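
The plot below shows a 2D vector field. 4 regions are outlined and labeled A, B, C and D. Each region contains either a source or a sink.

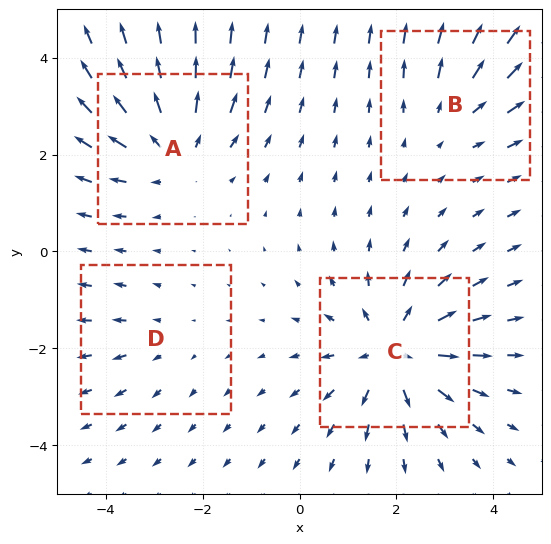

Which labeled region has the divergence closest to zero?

Divergence at each region's feature centre — A: about +4, B: about +3, C: about +6, D: about +2. Region D is closest to zero.

D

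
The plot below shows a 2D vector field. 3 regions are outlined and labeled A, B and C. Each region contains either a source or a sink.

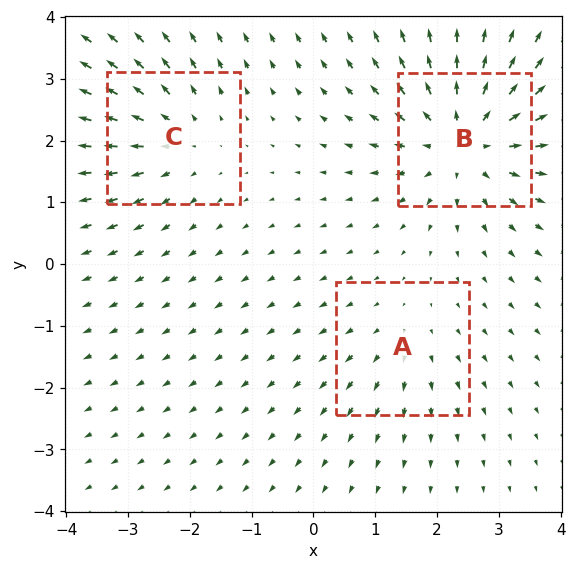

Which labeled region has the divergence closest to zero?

A

Divergence at each region's feature centre — A: about +2, B: about +5, C: about +3. Region A is closest to zero.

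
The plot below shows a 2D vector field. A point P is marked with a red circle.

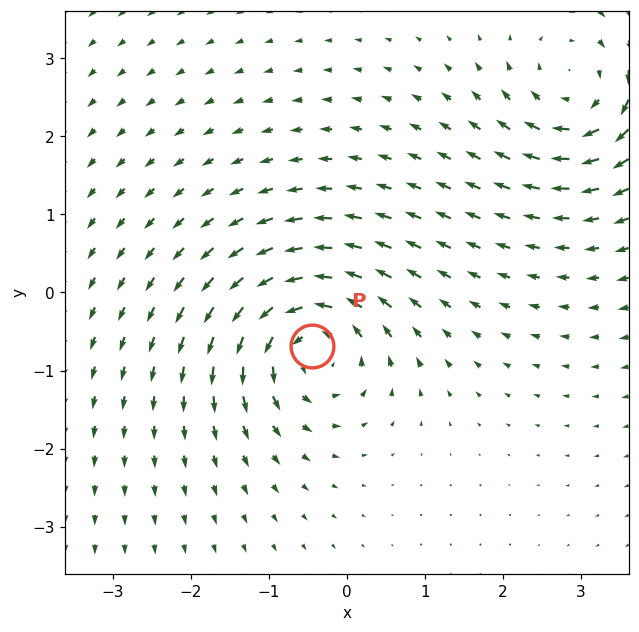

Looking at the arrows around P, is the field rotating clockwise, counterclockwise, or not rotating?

Near P at (-0.5, -0.7) the arrows circulate counterclockwise. The curl (z-component) there is about +5; positive curl means counterclockwise rotation.

counterclockwise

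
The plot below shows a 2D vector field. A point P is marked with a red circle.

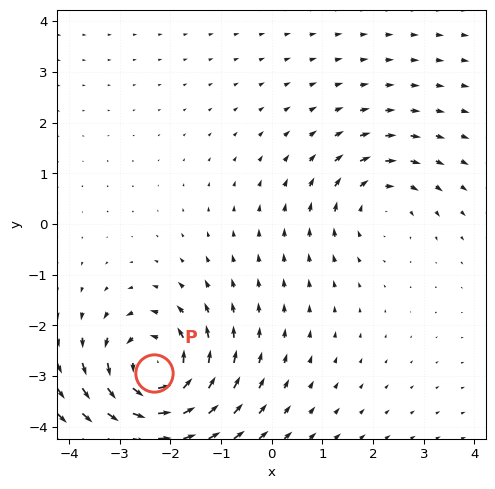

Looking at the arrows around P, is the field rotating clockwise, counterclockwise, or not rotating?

counterclockwise

Near P at (-2.3, -2.9) the arrows circulate counterclockwise. The curl (z-component) there is about +6; positive curl means counterclockwise rotation.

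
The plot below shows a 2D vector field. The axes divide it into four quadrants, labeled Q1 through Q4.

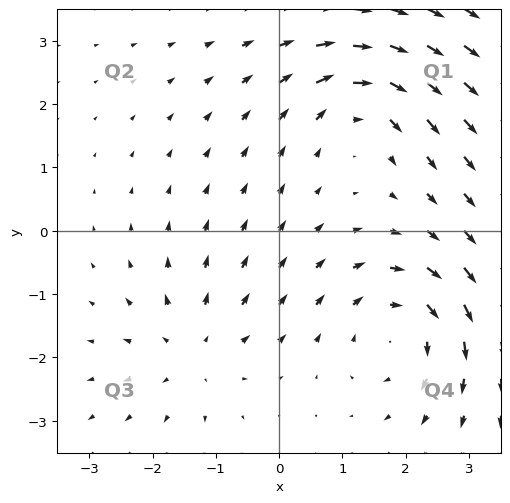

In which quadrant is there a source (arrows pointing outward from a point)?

Q3

The source sits at approximately (-1.4, -1.9), which lies in quadrant Q3. The divergence there is about +3, positive as expected for a source.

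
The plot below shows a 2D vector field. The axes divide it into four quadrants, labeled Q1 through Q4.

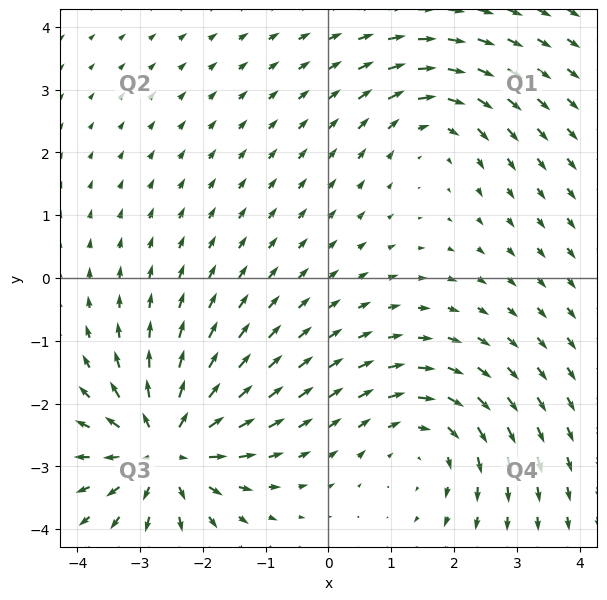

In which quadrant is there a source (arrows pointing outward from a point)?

The source sits at approximately (-2.6, -2.7), which lies in quadrant Q3. The divergence there is about +6, positive as expected for a source.

Q3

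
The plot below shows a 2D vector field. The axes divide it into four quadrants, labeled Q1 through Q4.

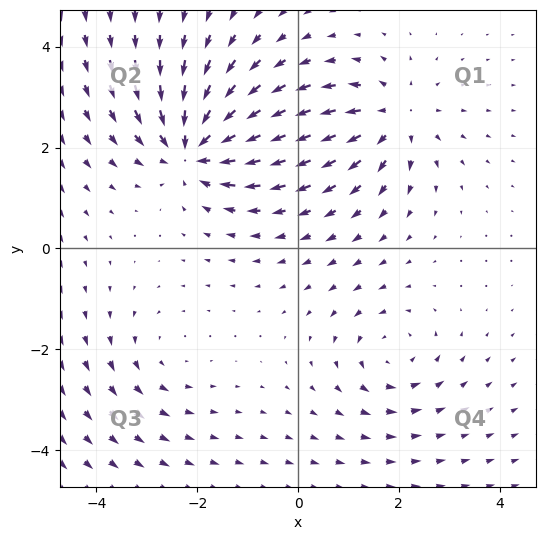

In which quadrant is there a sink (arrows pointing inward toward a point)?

Q2

The sink sits at approximately (-2.1, 2.0), which lies in quadrant Q2. The divergence there is about -6, negative as expected for a sink.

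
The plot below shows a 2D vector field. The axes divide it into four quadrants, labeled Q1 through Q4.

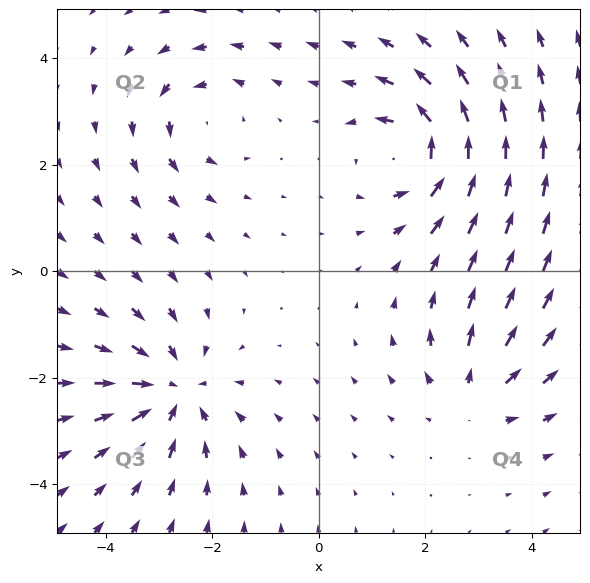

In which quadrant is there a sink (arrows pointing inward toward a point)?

The sink sits at approximately (-2.7, -2.3), which lies in quadrant Q3. The divergence there is about -5, negative as expected for a sink.

Q3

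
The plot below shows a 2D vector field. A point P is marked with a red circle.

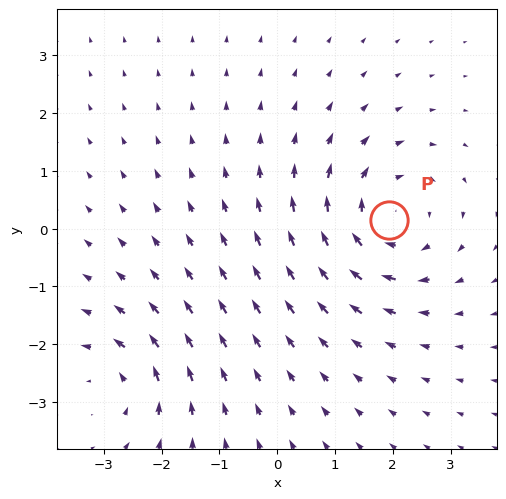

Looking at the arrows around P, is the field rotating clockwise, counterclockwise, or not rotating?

Near P at (1.9, 0.2) the arrows circulate clockwise. The curl (z-component) there is about -4; negative curl means clockwise rotation.

clockwise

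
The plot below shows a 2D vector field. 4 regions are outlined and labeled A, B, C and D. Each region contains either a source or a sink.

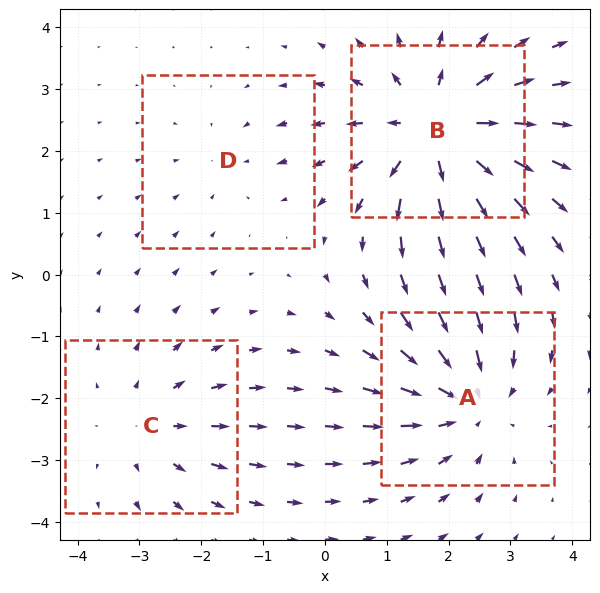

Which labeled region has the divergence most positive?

Divergence at each region's feature centre — A: about -4, B: about +6, C: about +3, D: about -2. Region B is most positive.

B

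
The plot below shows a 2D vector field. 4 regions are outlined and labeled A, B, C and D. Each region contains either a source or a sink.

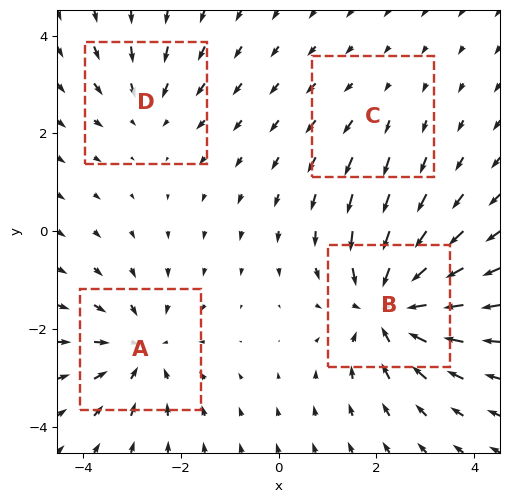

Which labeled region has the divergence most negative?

Divergence at each region's feature centre — A: about -4, B: about -7, C: about +2, D: about -3. Region B is most negative.

B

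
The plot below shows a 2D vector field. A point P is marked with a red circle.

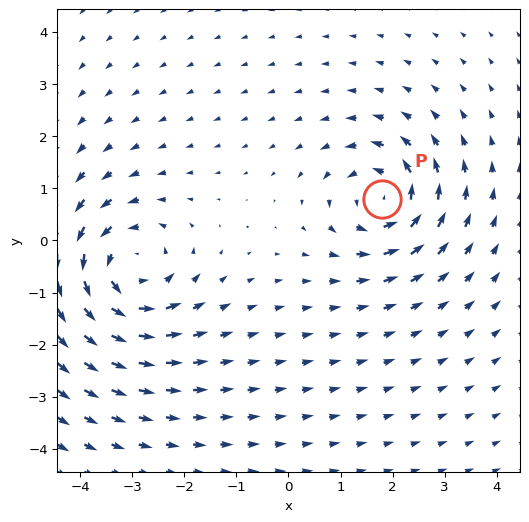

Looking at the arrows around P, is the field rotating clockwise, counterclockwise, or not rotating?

counterclockwise

Near P at (1.8, 0.8) the arrows circulate counterclockwise. The curl (z-component) there is about +5; positive curl means counterclockwise rotation.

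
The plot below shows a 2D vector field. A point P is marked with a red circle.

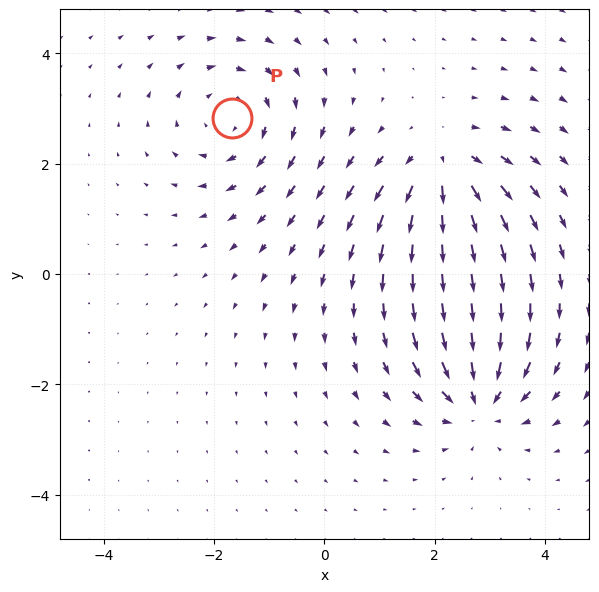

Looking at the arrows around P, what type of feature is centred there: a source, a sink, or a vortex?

vortex

At P (-1.7, 2.8) the arrows circulate clockwise. Divergence ≈0, curl about -4 — near-zero divergence with nonzero curl is a vortex.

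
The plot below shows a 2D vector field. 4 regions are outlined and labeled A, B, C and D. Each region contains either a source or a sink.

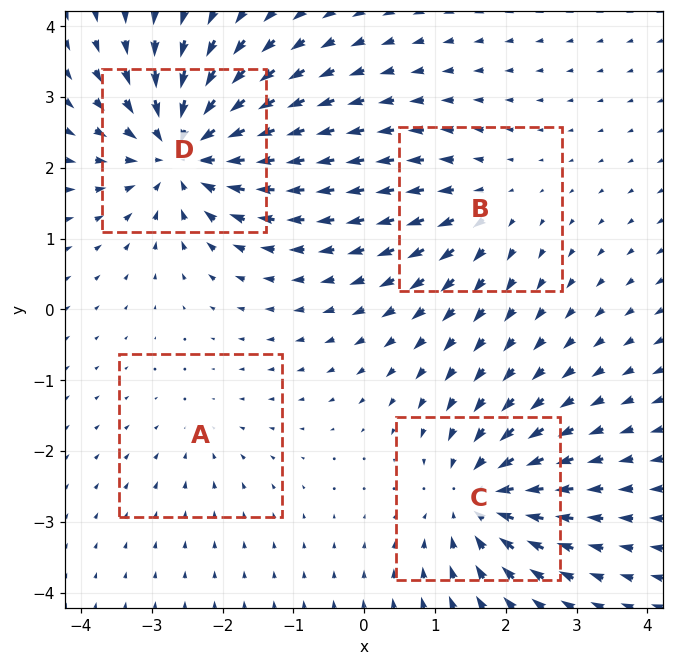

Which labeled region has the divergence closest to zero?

Divergence at each region's feature centre — A: about -2, B: about +3, C: about -6, D: about -7. Region A is closest to zero.

A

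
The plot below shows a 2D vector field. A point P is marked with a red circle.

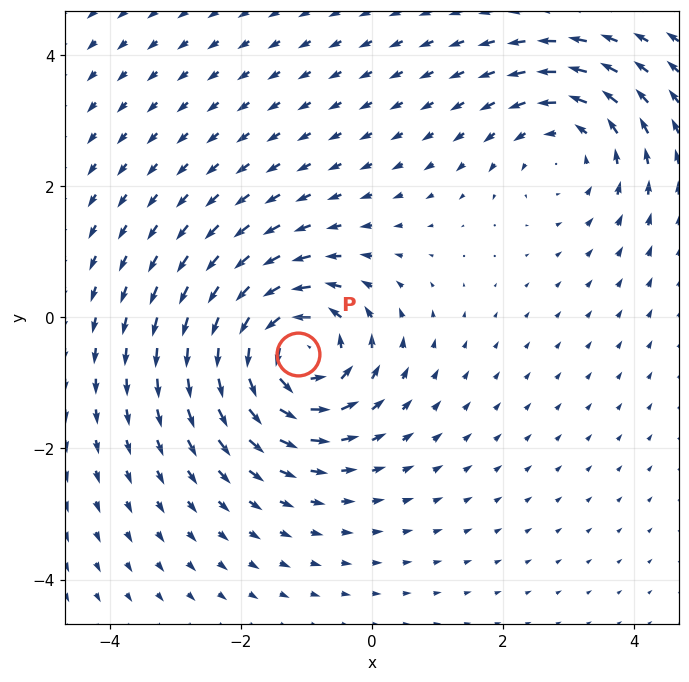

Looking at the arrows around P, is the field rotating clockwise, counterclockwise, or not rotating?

counterclockwise

Near P at (-1.1, -0.6) the arrows circulate counterclockwise. The curl (z-component) there is about +6; positive curl means counterclockwise rotation.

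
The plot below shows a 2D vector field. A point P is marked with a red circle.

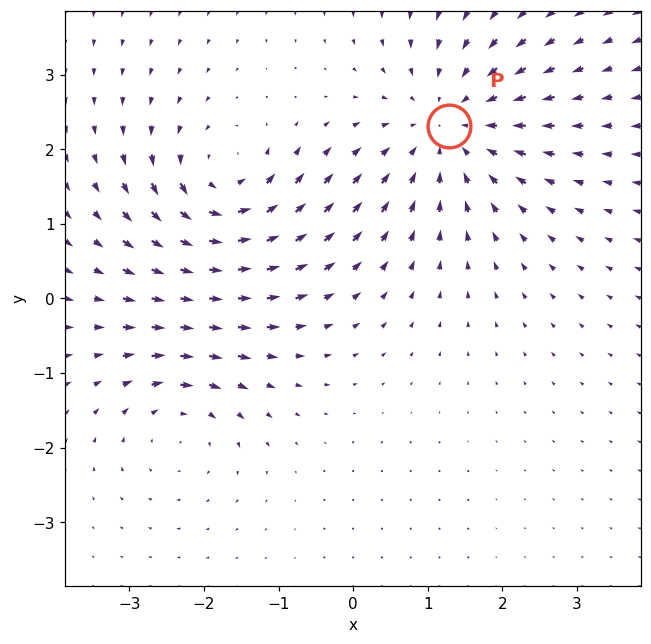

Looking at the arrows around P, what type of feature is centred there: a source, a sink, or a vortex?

sink

At P (1.3, 2.3) the arrows converge inward. Divergence about -4, curl ≈0 — negative divergence with near-zero curl is a sink.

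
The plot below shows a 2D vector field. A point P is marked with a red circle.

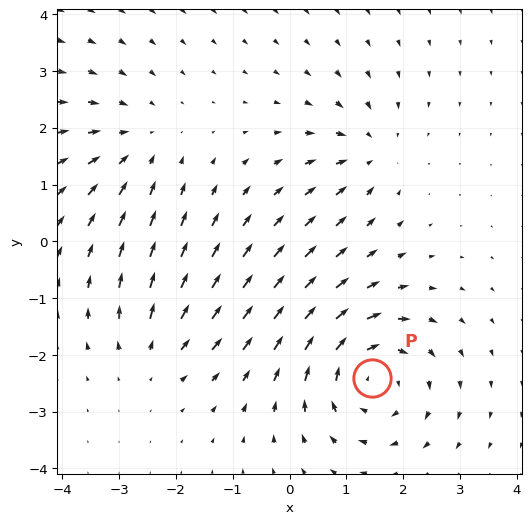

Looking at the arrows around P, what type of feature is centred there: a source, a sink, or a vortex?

At P (1.5, -2.4) the arrows circulate clockwise. Divergence ≈0, curl about -5 — near-zero divergence with nonzero curl is a vortex.

vortex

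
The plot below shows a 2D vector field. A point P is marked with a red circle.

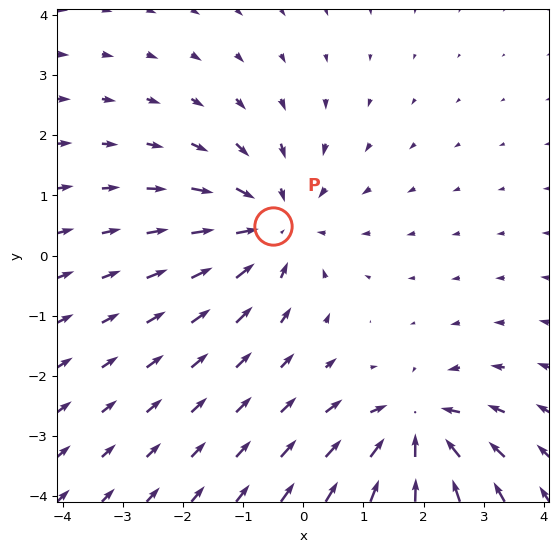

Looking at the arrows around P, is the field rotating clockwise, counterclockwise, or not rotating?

Near P at (-0.5, 0.5) the arrows show no circulation. The curl there is ≈0.

not rotating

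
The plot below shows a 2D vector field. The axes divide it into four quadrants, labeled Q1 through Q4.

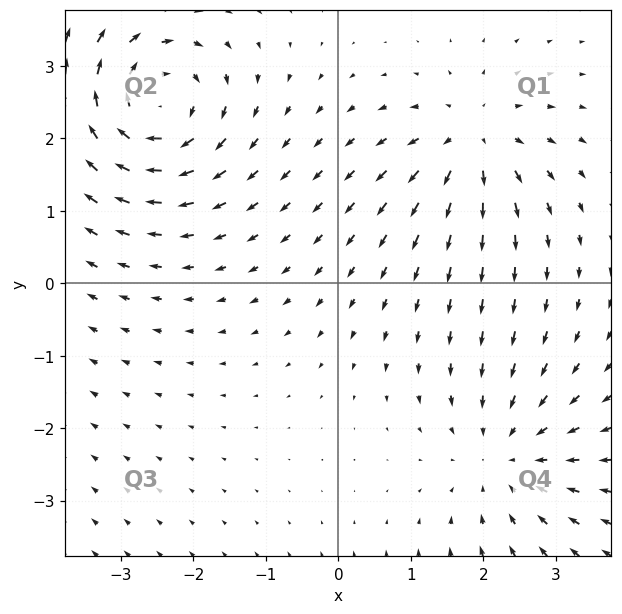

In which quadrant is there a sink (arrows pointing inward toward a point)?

The sink sits at approximately (2.3, -2.4), which lies in quadrant Q4. The divergence there is about -3, negative as expected for a sink.

Q4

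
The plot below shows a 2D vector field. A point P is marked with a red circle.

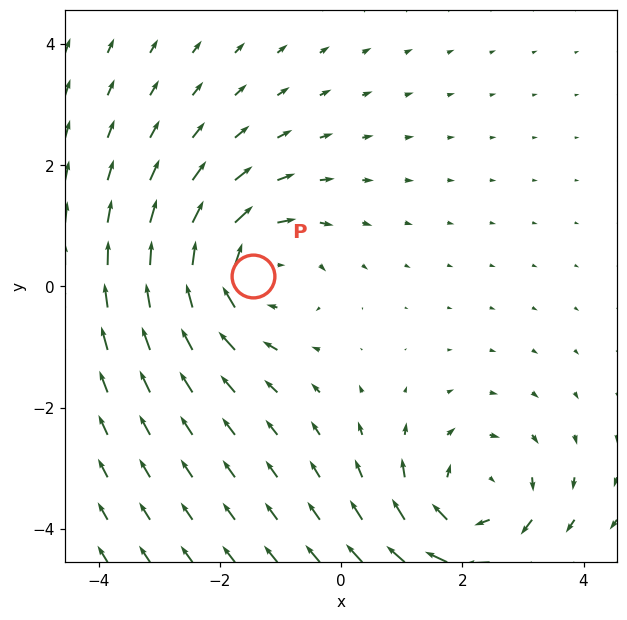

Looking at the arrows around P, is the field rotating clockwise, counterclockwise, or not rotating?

Near P at (-1.4, 0.2) the arrows circulate clockwise. The curl (z-component) there is about -4; negative curl means clockwise rotation.

clockwise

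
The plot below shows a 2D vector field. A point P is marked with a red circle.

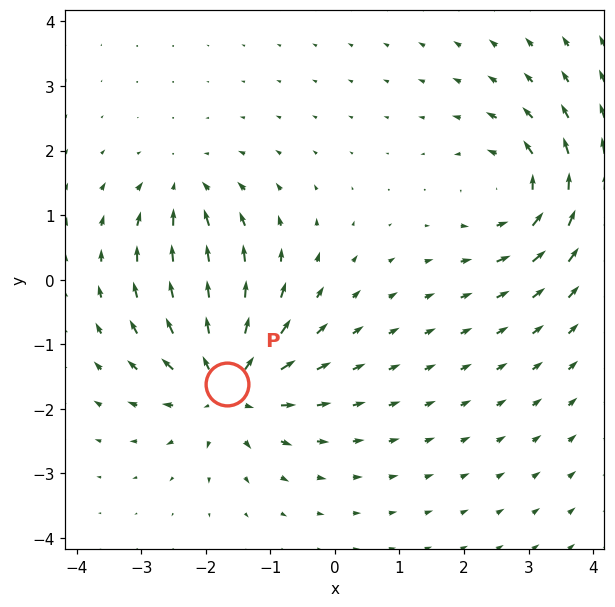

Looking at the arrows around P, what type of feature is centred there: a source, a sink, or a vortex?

At P (-1.7, -1.6) the arrows spread outward. Divergence about +6, curl ≈0 — positive divergence with near-zero curl is a source.

source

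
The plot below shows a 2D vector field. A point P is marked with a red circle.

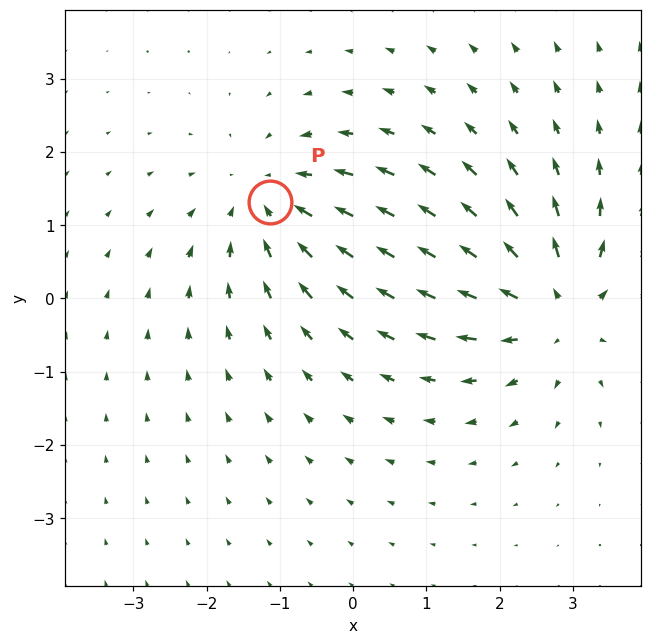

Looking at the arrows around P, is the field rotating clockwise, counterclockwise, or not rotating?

Near P at (-1.1, 1.3) the arrows show no circulation. The curl there is ≈0.

not rotating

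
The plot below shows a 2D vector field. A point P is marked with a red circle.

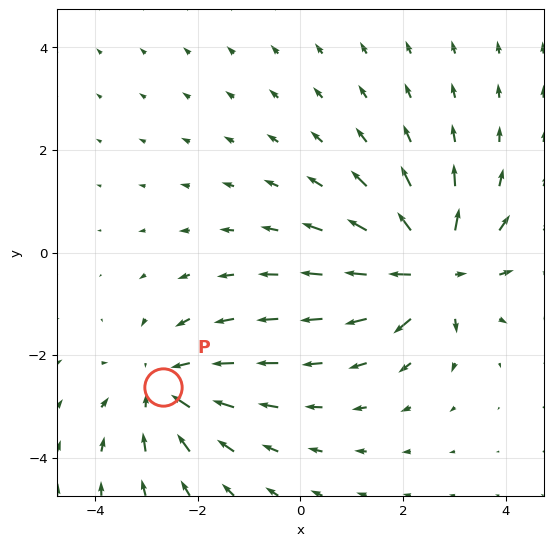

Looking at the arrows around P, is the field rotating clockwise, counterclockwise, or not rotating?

not rotating

Near P at (-2.7, -2.6) the arrows show no circulation. The curl there is ≈0.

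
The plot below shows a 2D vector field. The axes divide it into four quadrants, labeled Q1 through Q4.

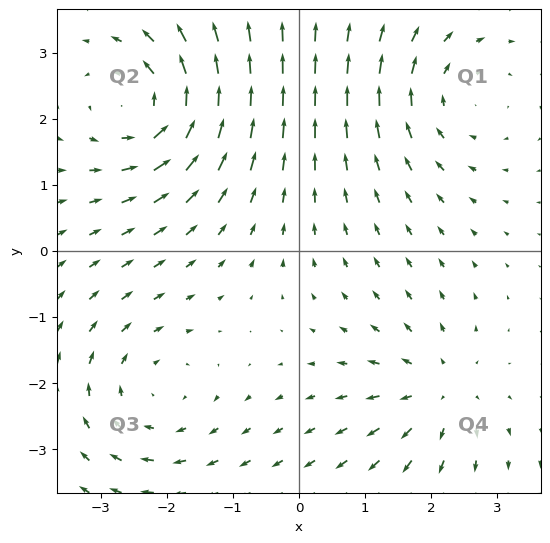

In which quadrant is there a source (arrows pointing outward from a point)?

Q4

The source sits at approximately (2.1, -2.1), which lies in quadrant Q4. The divergence there is about +4, positive as expected for a source.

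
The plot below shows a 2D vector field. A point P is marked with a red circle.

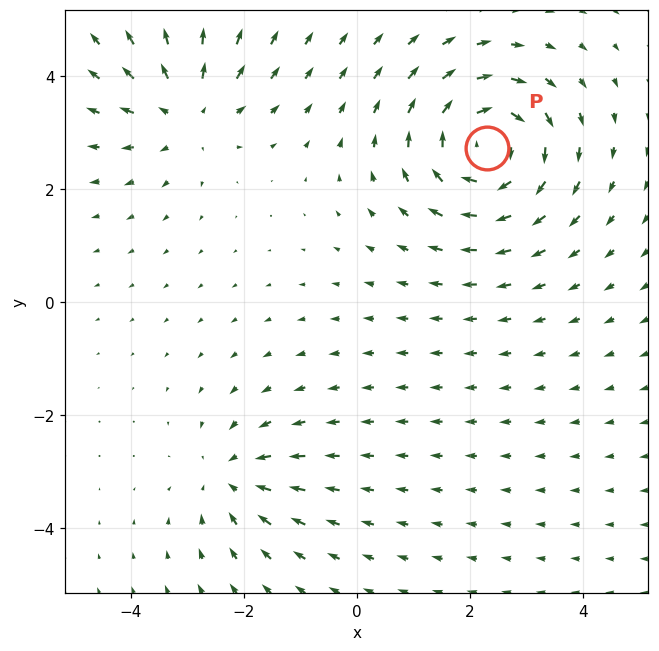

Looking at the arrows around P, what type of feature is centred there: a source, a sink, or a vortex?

At P (2.3, 2.7) the arrows circulate clockwise. Divergence ≈0, curl about -5 — near-zero divergence with nonzero curl is a vortex.

vortex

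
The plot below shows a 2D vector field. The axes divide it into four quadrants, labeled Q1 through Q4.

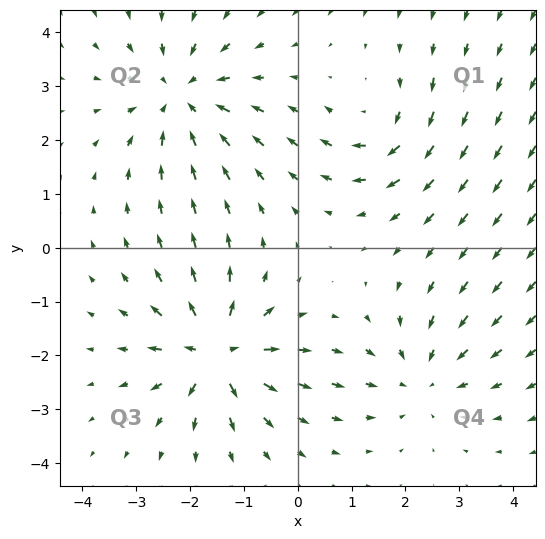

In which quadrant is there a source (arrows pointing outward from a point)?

Q3

The source sits at approximately (-1.5, -1.9), which lies in quadrant Q3. The divergence there is about +7, positive as expected for a source.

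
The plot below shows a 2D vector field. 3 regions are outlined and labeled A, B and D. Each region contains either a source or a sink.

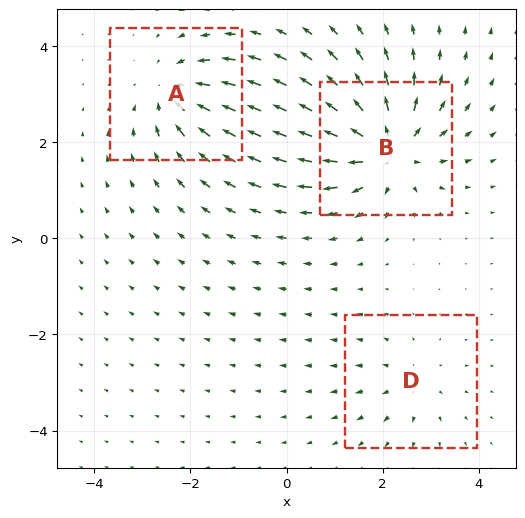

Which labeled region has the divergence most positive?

Divergence at each region's feature centre — A: about -4, B: about +6, D: about +2. Region B is most positive.

B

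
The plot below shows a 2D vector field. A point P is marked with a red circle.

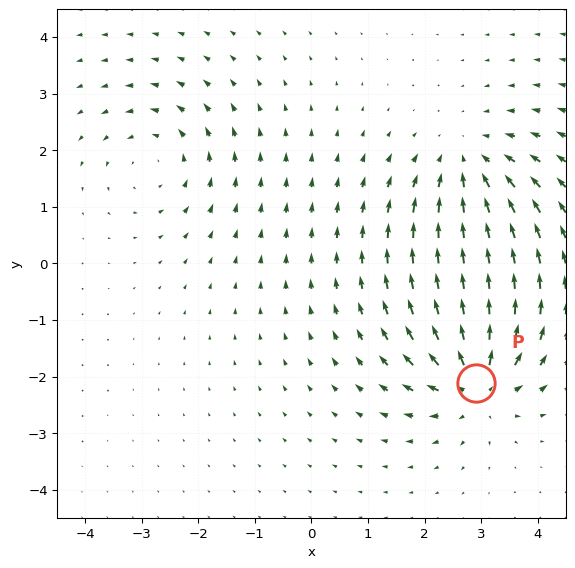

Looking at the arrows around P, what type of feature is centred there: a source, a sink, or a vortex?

At P (2.9, -2.1) the arrows spread outward. Divergence about +5, curl ≈0 — positive divergence with near-zero curl is a source.

source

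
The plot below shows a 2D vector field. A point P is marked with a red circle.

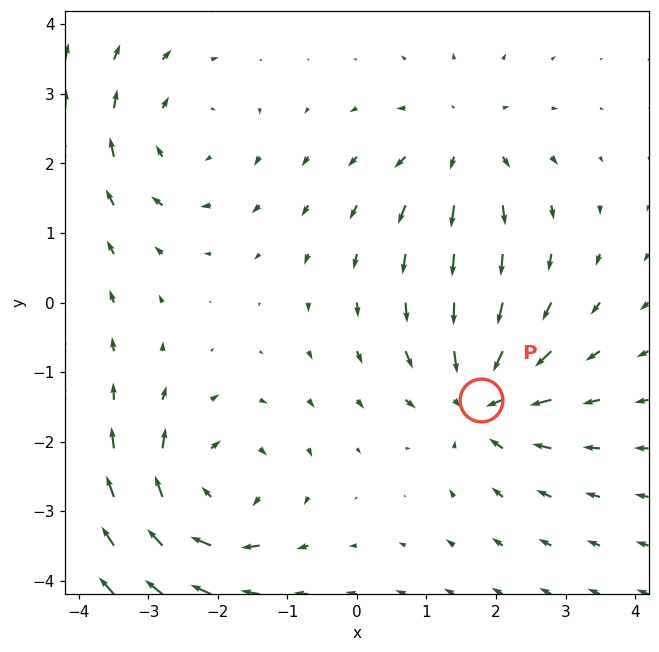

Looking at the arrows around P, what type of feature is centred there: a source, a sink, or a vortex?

At P (1.8, -1.4) the arrows converge inward. Divergence about -5, curl ≈0 — negative divergence with near-zero curl is a sink.

sink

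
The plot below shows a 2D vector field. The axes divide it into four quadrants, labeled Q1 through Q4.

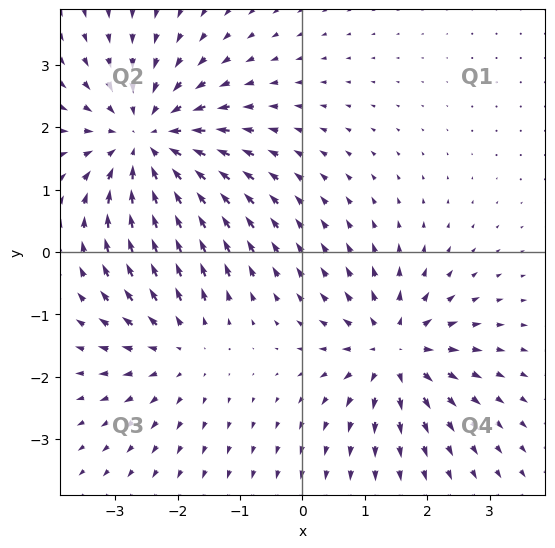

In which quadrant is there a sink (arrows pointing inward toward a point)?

The sink sits at approximately (-2.5, 1.8), which lies in quadrant Q2. The divergence there is about -4, negative as expected for a sink.

Q2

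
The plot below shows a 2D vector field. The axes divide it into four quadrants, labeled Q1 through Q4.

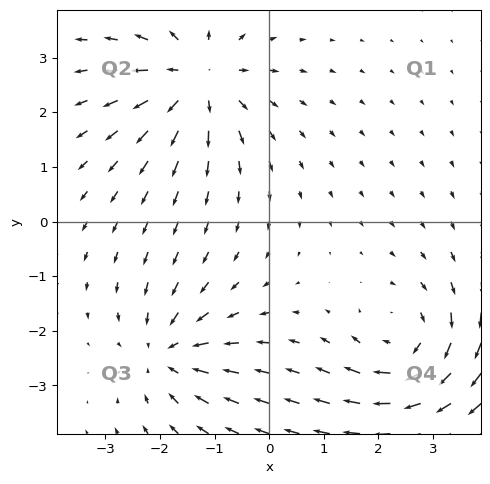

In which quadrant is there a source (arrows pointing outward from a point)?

The source sits at approximately (-1.3, 2.6), which lies in quadrant Q2. The divergence there is about +4, positive as expected for a source.

Q2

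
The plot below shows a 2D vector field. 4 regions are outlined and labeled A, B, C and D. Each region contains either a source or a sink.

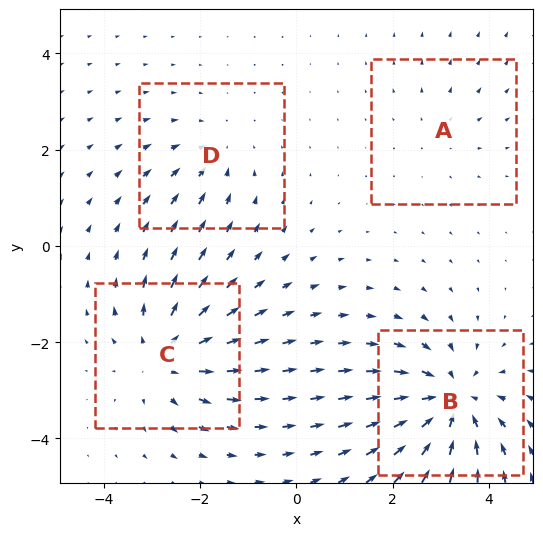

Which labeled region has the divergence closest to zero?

Divergence at each region's feature centre — A: about +2, B: about -6, C: about +5, D: about -3. Region A is closest to zero.

A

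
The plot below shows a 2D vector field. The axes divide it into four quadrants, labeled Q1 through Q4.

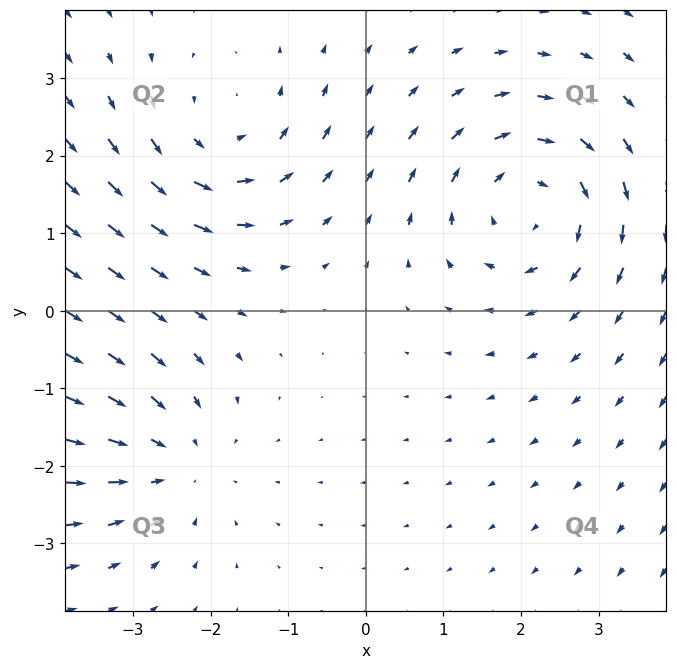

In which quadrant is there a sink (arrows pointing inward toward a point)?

The sink sits at approximately (-2.5, -1.9), which lies in quadrant Q3. The divergence there is about -3, negative as expected for a sink.

Q3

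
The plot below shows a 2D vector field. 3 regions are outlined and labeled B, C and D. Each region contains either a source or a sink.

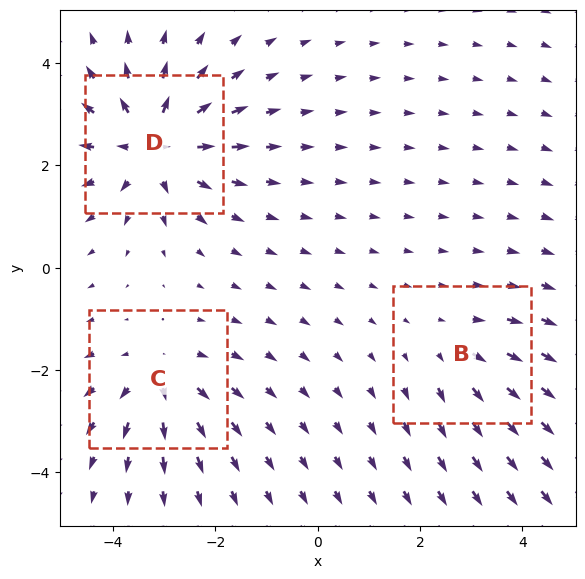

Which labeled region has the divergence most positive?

Divergence at each region's feature centre — B: about +2, C: about +3, D: about +5. Region D is most positive.

D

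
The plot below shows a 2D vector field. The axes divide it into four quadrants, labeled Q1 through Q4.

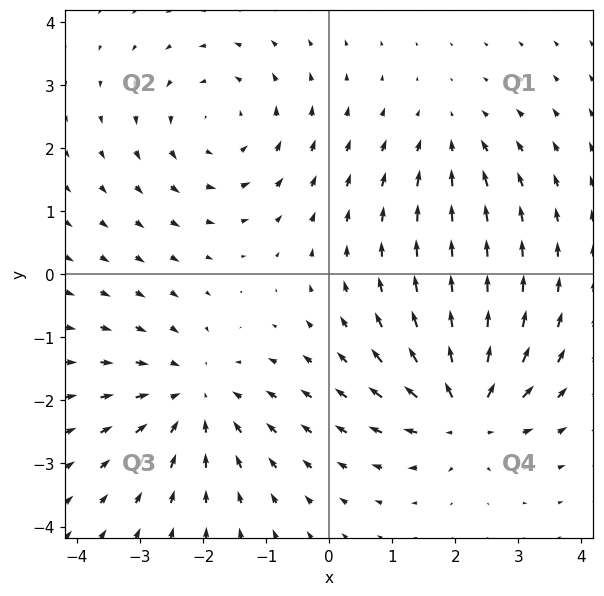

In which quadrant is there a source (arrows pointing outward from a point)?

The source sits at approximately (2.2, -2.2), which lies in quadrant Q4. The divergence there is about +6, positive as expected for a source.

Q4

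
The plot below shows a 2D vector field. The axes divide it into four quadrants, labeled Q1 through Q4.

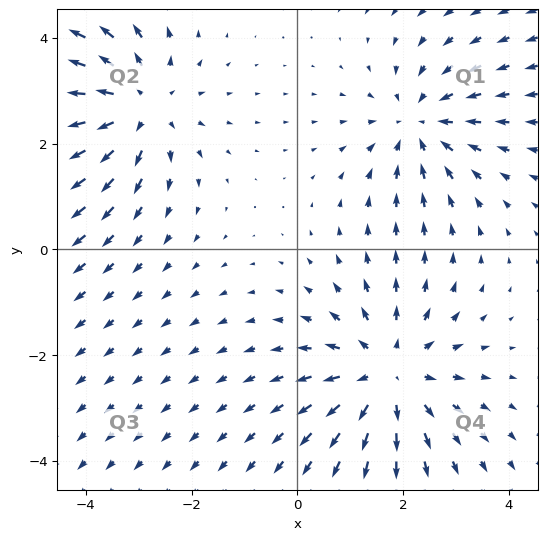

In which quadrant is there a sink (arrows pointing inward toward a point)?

Q1

The sink sits at approximately (2.3, 2.4), which lies in quadrant Q1. The divergence there is about -3, negative as expected for a sink.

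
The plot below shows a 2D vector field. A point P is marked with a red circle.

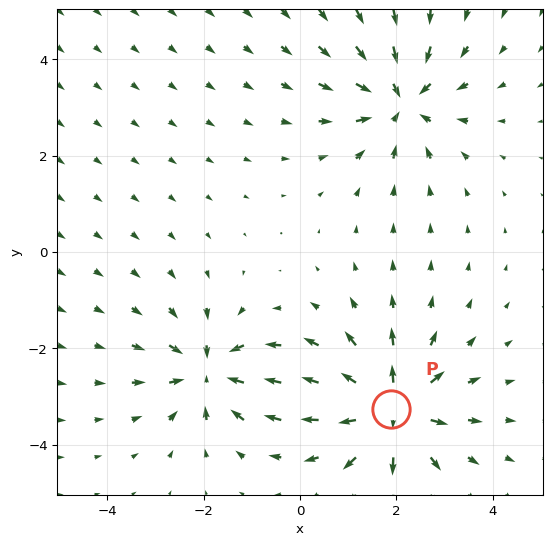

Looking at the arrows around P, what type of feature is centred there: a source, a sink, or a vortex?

At P (1.9, -3.3) the arrows spread outward. Divergence about +5, curl ≈0 — positive divergence with near-zero curl is a source.

source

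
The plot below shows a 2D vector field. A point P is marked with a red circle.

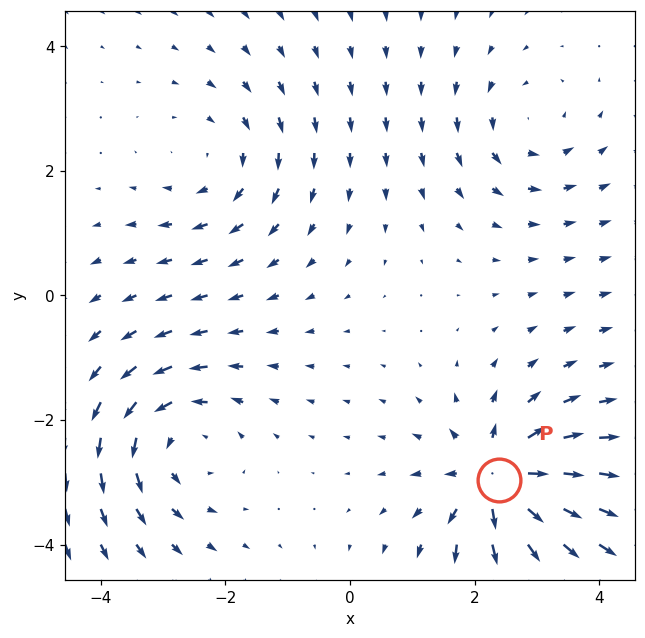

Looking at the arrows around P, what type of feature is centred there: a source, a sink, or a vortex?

source

At P (2.4, -3.0) the arrows spread outward. Divergence about +7, curl ≈0 — positive divergence with near-zero curl is a source.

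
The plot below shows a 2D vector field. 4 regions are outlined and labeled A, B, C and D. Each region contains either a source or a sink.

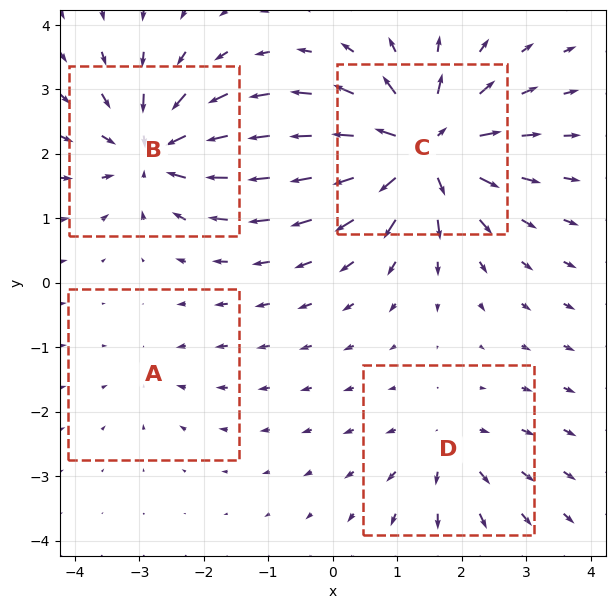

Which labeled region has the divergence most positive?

C

Divergence at each region's feature centre — A: about -2, B: about -7, C: about +9, D: about +4. Region C is most positive.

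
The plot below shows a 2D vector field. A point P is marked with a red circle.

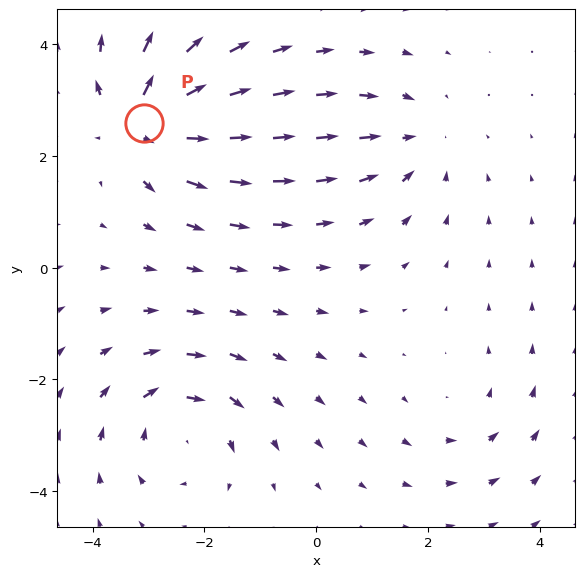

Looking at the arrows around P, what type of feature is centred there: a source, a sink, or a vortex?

source

At P (-3.1, 2.6) the arrows spread outward. Divergence about +6, curl ≈0 — positive divergence with near-zero curl is a source.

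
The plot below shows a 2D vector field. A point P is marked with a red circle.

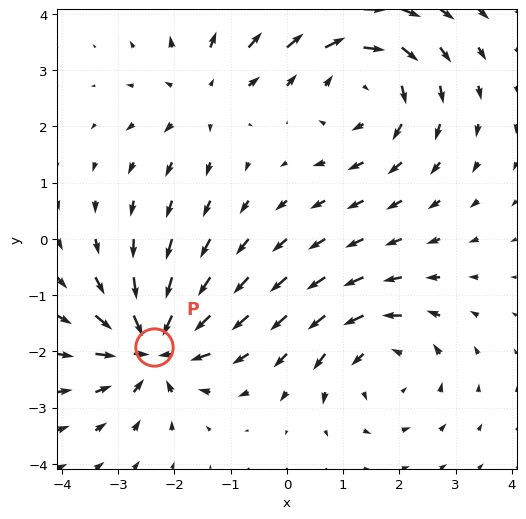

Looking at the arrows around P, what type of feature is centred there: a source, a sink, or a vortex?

At P (-2.4, -1.9) the arrows converge inward. Divergence about -7, curl ≈0 — negative divergence with near-zero curl is a sink.

sink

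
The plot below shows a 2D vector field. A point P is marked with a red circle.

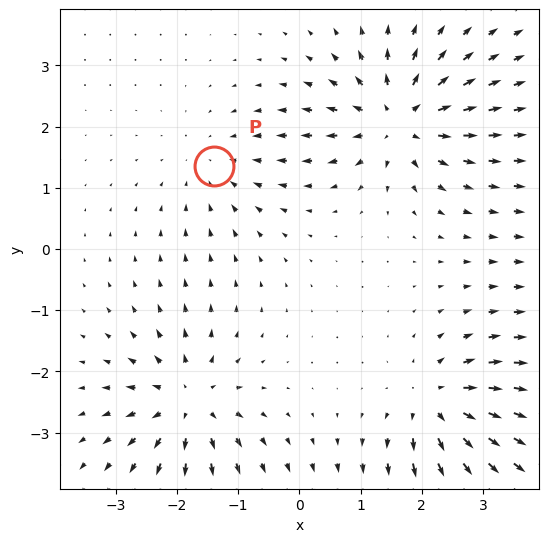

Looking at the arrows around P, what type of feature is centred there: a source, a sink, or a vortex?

At P (-1.4, 1.4) the arrows converge inward. Divergence about -2, curl ≈0 — negative divergence with near-zero curl is a sink.

sink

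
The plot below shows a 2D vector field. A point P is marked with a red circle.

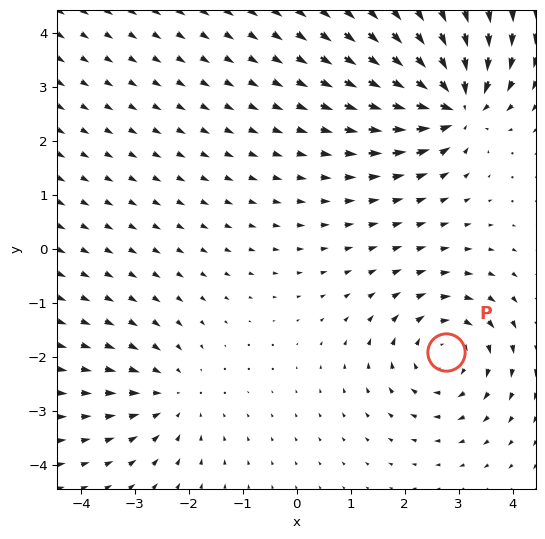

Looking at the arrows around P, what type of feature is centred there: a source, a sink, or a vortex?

vortex

At P (2.8, -1.9) the arrows circulate clockwise. Divergence ≈0, curl about -4 — near-zero divergence with nonzero curl is a vortex.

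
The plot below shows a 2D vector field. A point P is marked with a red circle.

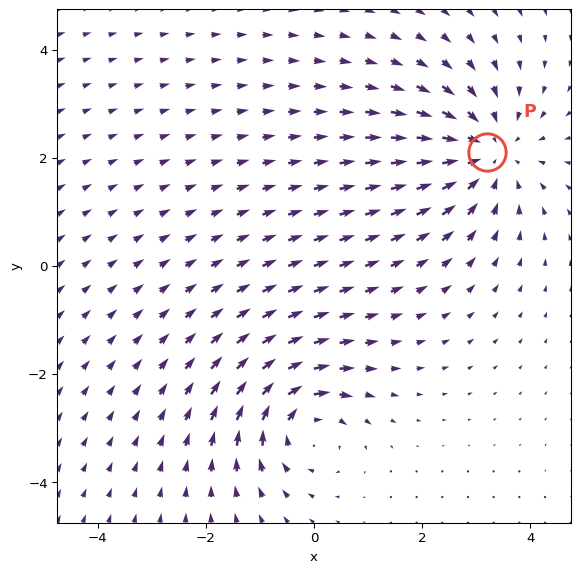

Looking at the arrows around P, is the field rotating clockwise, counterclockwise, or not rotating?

Near P at (3.2, 2.1) the arrows show no circulation. The curl there is ≈0.

not rotating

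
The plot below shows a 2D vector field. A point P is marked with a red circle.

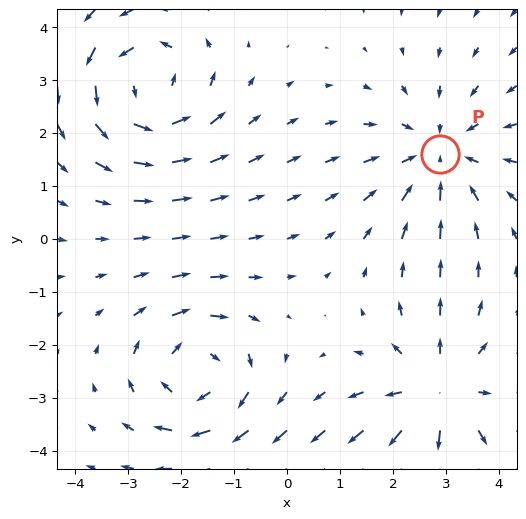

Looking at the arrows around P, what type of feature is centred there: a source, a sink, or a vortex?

sink

At P (2.9, 1.6) the arrows converge inward. Divergence about -4, curl ≈0 — negative divergence with near-zero curl is a sink.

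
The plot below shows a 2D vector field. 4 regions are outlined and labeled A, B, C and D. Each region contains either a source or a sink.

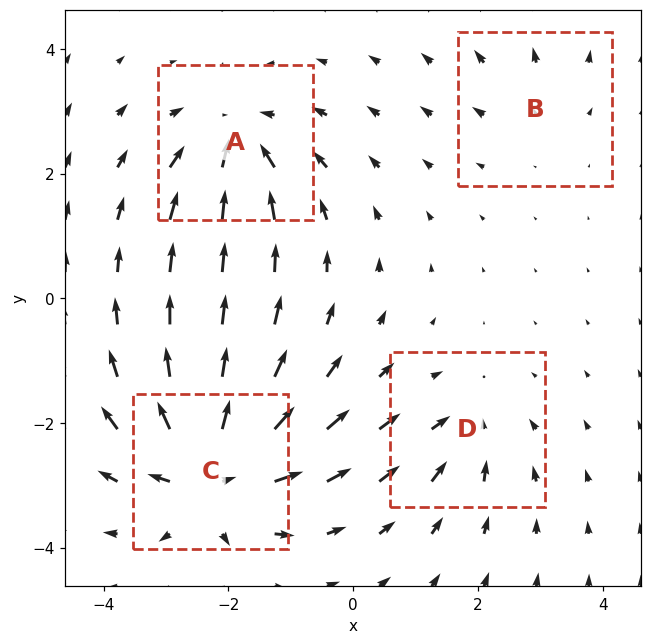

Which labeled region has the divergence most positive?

C

Divergence at each region's feature centre — A: about -6, B: about +3, C: about +9, D: about -4. Region C is most positive.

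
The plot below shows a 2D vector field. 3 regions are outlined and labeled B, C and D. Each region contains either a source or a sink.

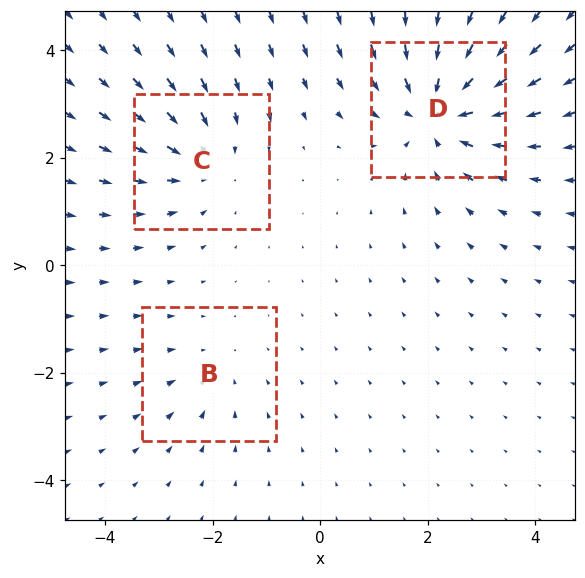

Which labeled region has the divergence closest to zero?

Divergence at each region's feature centre — B: about -2, C: about -3, D: about -5. Region B is closest to zero.

B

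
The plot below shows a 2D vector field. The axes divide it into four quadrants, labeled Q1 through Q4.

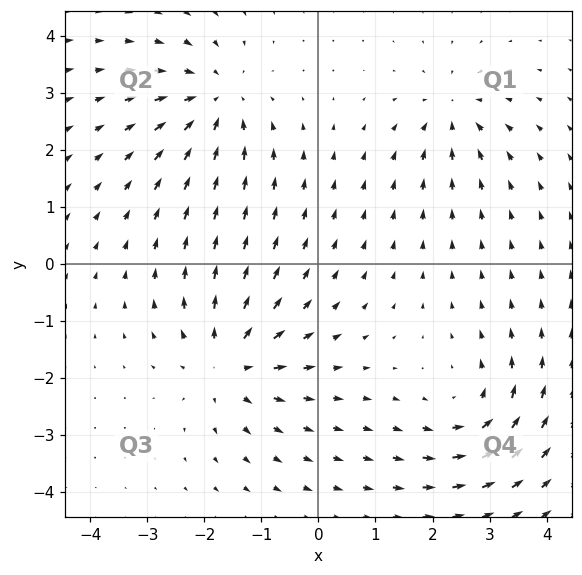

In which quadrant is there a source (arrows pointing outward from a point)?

Q3

The source sits at approximately (-1.6, -1.7), which lies in quadrant Q3. The divergence there is about +5, positive as expected for a source.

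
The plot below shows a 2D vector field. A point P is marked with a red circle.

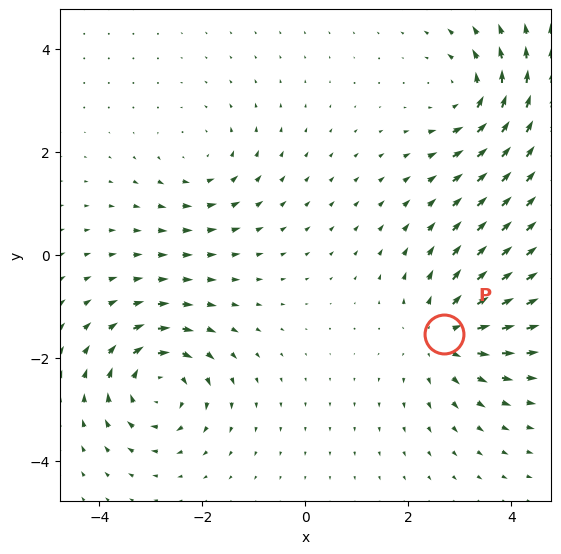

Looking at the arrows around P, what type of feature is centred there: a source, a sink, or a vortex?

At P (2.7, -1.5) the arrows spread outward. Divergence about +4, curl ≈0 — positive divergence with near-zero curl is a source.

source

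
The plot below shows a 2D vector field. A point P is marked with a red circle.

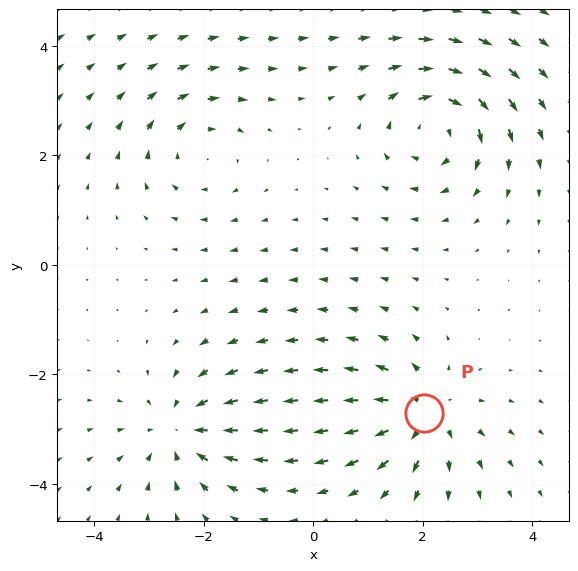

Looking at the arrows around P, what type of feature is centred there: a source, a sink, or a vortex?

source

At P (2.0, -2.7) the arrows spread outward. Divergence about +5, curl ≈0 — positive divergence with near-zero curl is a source.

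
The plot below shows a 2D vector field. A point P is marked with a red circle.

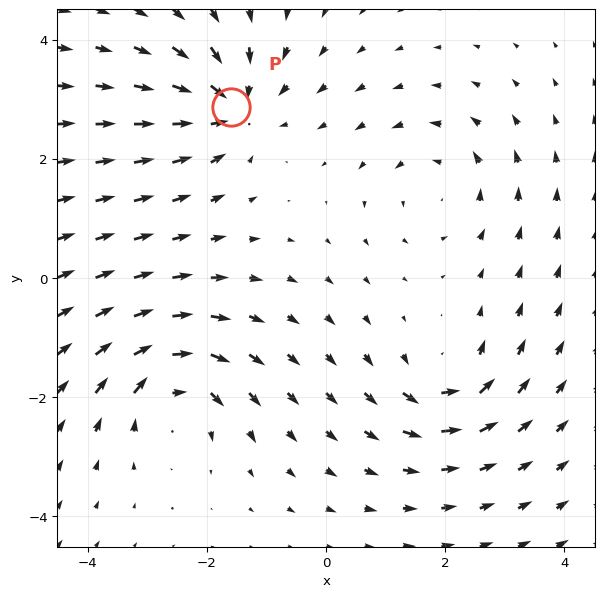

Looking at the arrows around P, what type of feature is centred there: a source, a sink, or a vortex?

At P (-1.6, 2.9) the arrows converge inward. Divergence about -5, curl ≈0 — negative divergence with near-zero curl is a sink.

sink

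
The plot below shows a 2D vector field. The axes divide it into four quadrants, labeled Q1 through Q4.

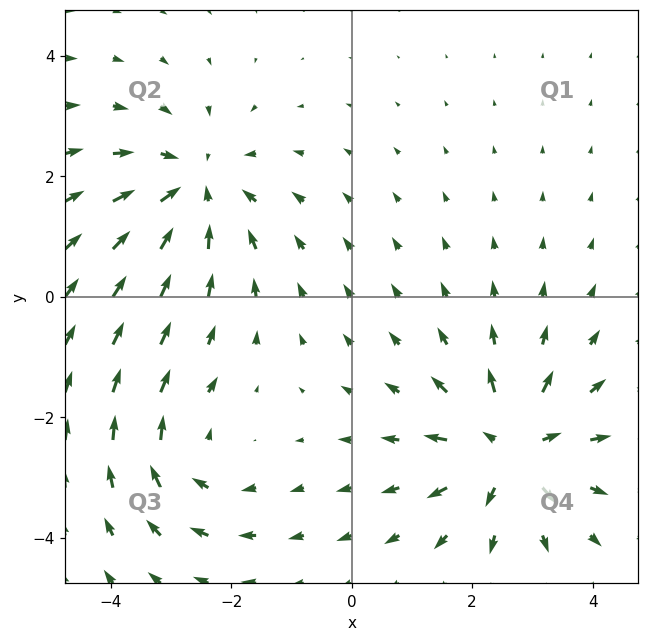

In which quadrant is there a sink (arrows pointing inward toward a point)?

Q2

The sink sits at approximately (-2.6, 1.8), which lies in quadrant Q2. The divergence there is about -4, negative as expected for a sink.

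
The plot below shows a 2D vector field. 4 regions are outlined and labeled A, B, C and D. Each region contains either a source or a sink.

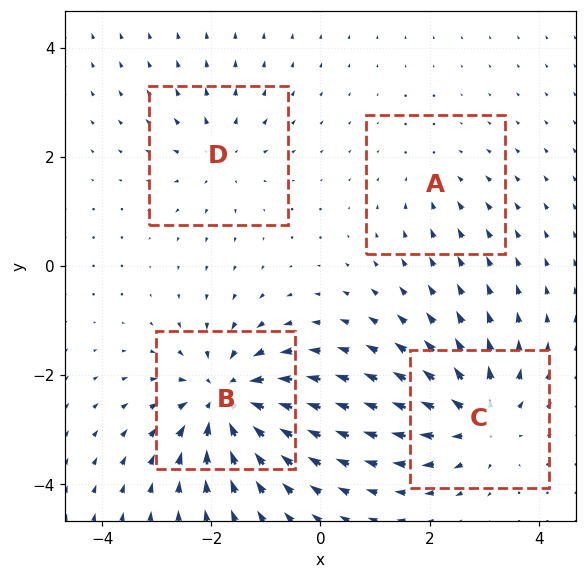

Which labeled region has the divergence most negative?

Divergence at each region's feature centre — A: about -2, B: about -8, C: about +6, D: about +4. Region B is most negative.

B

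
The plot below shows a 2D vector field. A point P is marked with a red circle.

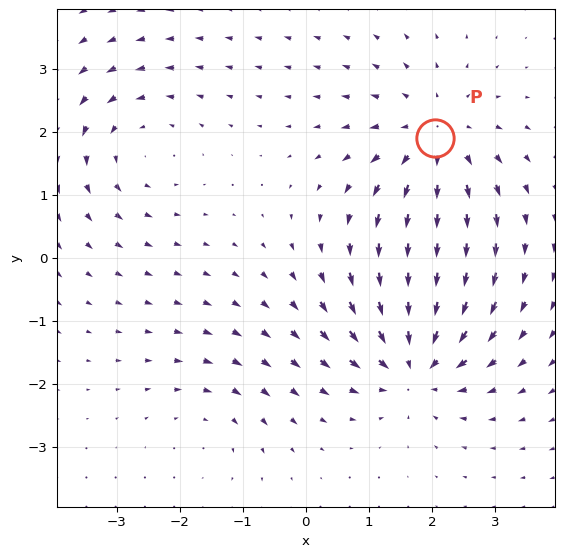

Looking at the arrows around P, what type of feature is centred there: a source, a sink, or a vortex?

At P (2.0, 1.9) the arrows spread outward. Divergence about +5, curl ≈0 — positive divergence with near-zero curl is a source.

source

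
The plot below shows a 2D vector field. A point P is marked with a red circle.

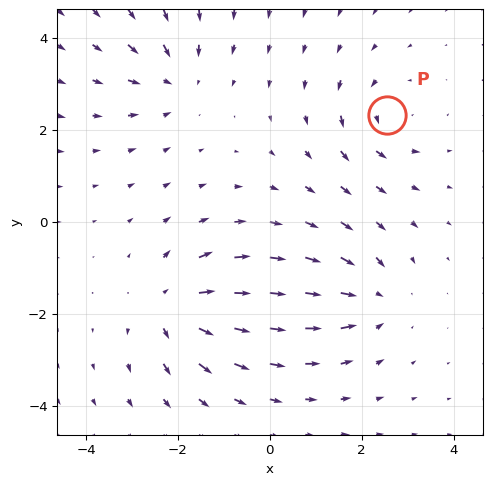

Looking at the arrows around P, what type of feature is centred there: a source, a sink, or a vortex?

At P (2.5, 2.3) the arrows circulate counterclockwise. Divergence ≈0, curl about +4 — near-zero divergence with nonzero curl is a vortex.

vortex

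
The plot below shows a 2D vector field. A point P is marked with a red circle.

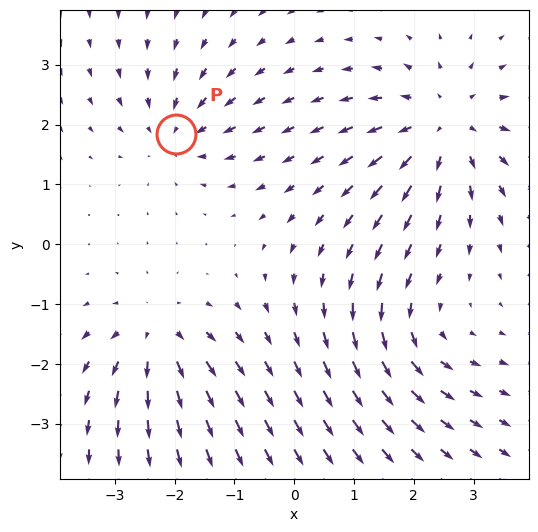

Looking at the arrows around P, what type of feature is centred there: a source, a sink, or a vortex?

At P (-2.0, 1.8) the arrows converge inward. Divergence about -3, curl ≈0 — negative divergence with near-zero curl is a sink.

sink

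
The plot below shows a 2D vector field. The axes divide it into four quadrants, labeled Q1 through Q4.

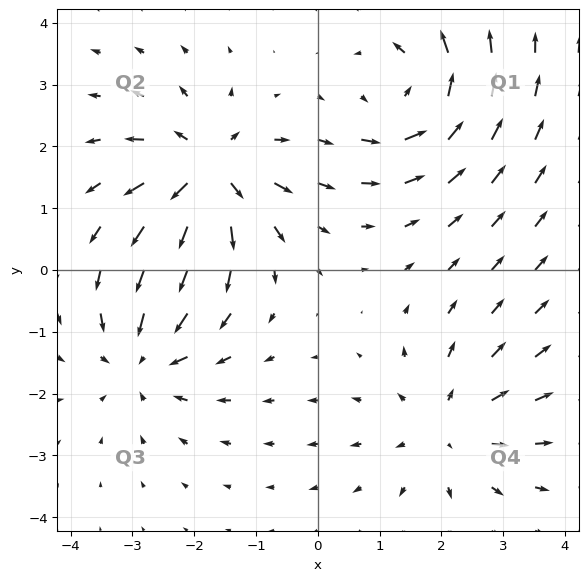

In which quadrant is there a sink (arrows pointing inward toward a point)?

Q3

The sink sits at approximately (-2.8, -1.4), which lies in quadrant Q3. The divergence there is about -5, negative as expected for a sink.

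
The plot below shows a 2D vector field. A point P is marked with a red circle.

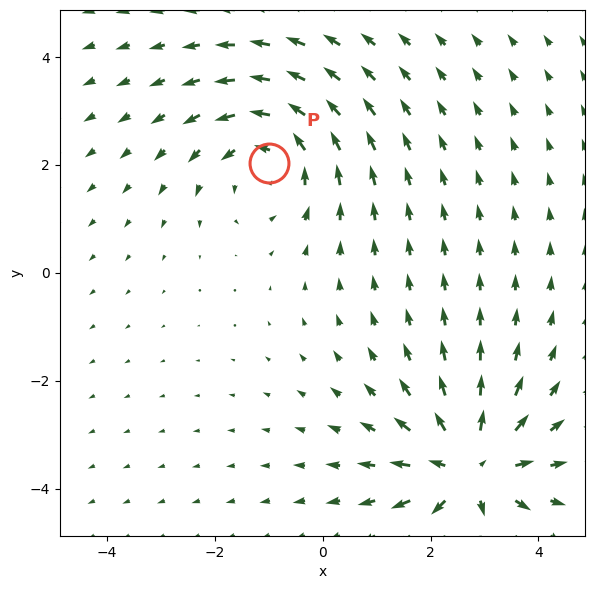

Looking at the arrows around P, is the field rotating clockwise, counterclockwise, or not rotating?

counterclockwise

Near P at (-1.0, 2.0) the arrows circulate counterclockwise. The curl (z-component) there is about +3; positive curl means counterclockwise rotation.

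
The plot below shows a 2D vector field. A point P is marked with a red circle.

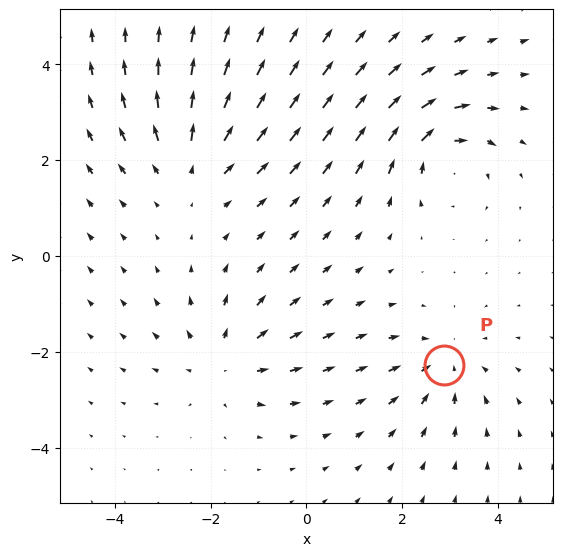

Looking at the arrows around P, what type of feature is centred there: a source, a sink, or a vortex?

At P (2.9, -2.3) the arrows converge inward. Divergence about -3, curl ≈0 — negative divergence with near-zero curl is a sink.

sink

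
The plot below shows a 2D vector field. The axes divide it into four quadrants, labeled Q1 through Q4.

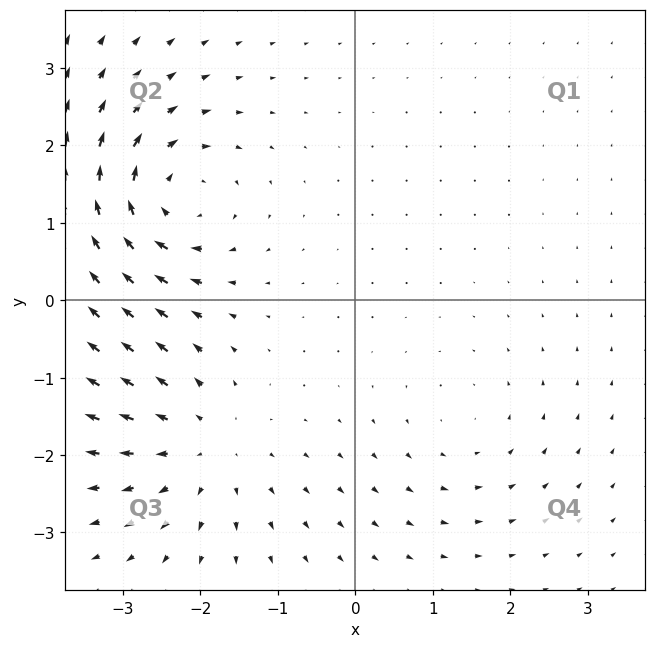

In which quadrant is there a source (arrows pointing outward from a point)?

Q3

The source sits at approximately (-2.0, -1.9), which lies in quadrant Q3. The divergence there is about +4, positive as expected for a source.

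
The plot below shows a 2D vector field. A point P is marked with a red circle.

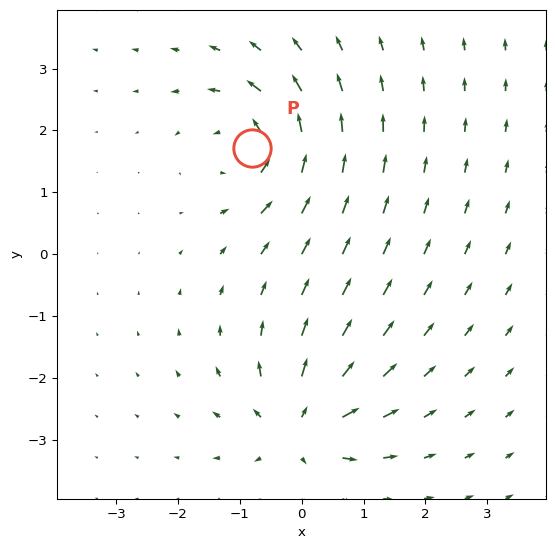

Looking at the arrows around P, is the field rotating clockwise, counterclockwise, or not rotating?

counterclockwise

Near P at (-0.8, 1.7) the arrows circulate counterclockwise. The curl (z-component) there is about +6; positive curl means counterclockwise rotation.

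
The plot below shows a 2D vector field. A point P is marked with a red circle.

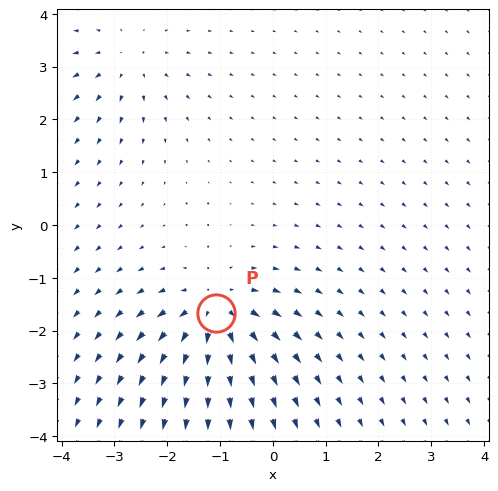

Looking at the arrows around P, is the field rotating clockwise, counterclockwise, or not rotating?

Near P at (-1.1, -1.7) the arrows show no circulation. The curl there is ≈0.

not rotating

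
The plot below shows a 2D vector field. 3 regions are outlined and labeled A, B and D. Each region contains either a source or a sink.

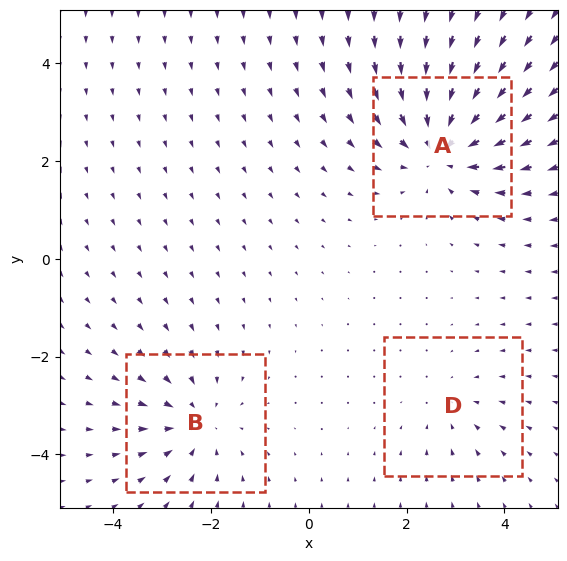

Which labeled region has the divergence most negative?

A

Divergence at each region's feature centre — A: about -4, B: about -3, D: about -2. Region A is most negative.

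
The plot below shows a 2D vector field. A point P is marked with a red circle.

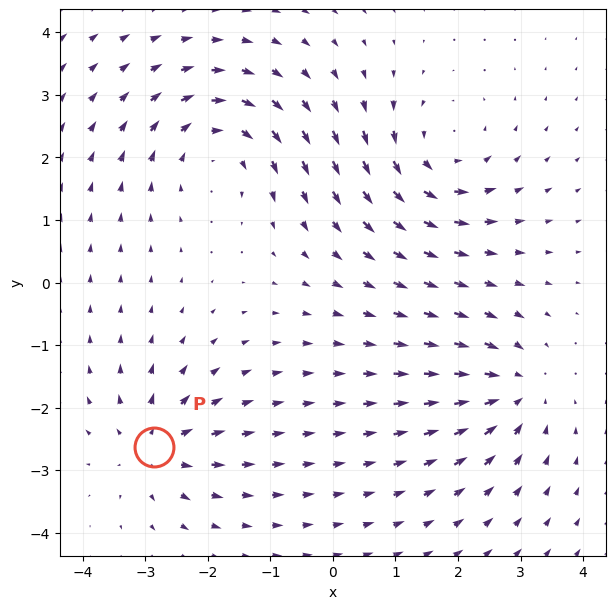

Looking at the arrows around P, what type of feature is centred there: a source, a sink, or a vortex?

At P (-2.9, -2.6) the arrows spread outward. Divergence about +4, curl ≈0 — positive divergence with near-zero curl is a source.

source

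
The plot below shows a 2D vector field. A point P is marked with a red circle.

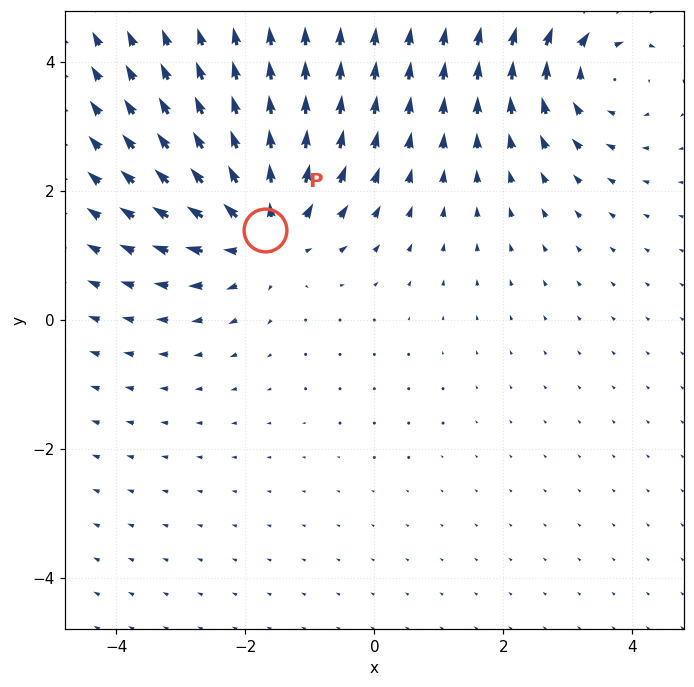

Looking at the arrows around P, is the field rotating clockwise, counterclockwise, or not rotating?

Near P at (-1.7, 1.4) the arrows show no circulation. The curl there is ≈0.

not rotating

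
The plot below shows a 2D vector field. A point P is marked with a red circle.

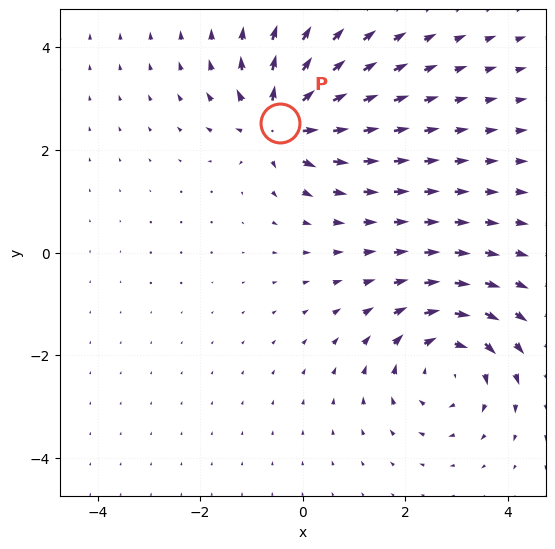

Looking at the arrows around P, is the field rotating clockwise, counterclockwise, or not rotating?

Near P at (-0.4, 2.5) the arrows show no circulation. The curl there is ≈0.

not rotating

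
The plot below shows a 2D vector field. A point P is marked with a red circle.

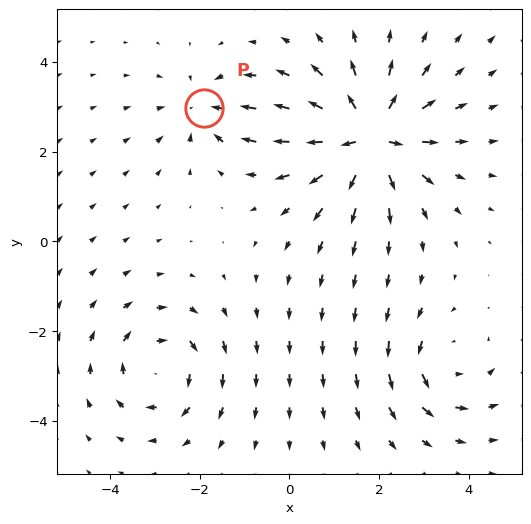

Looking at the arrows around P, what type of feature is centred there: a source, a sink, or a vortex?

sink

At P (-1.9, 3.0) the arrows converge inward. Divergence about -3, curl ≈0 — negative divergence with near-zero curl is a sink.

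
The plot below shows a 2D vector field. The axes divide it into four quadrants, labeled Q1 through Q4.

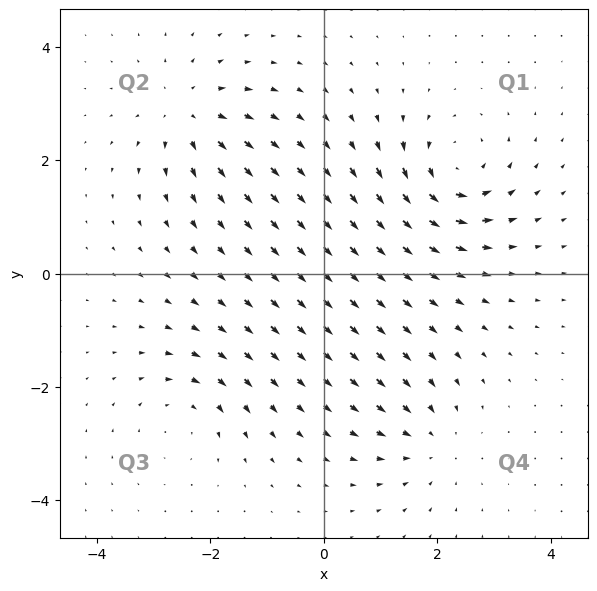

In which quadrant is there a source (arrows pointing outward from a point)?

Q2

The source sits at approximately (-2.4, 2.8), which lies in quadrant Q2. The divergence there is about +5, positive as expected for a source.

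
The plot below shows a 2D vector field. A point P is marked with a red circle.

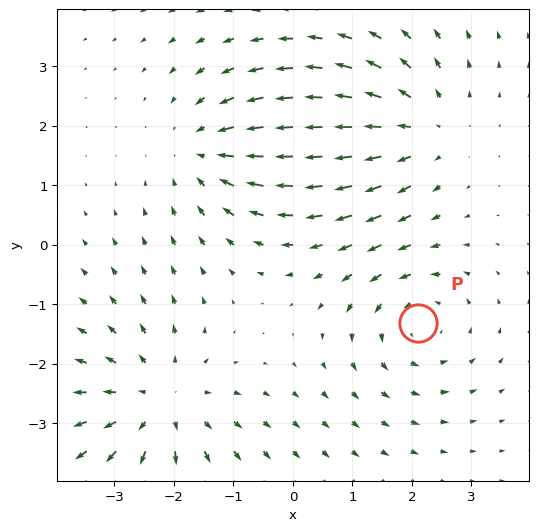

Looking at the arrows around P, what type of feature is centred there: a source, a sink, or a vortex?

vortex

At P (2.1, -1.3) the arrows circulate counterclockwise. Divergence ≈0, curl about +4 — near-zero divergence with nonzero curl is a vortex.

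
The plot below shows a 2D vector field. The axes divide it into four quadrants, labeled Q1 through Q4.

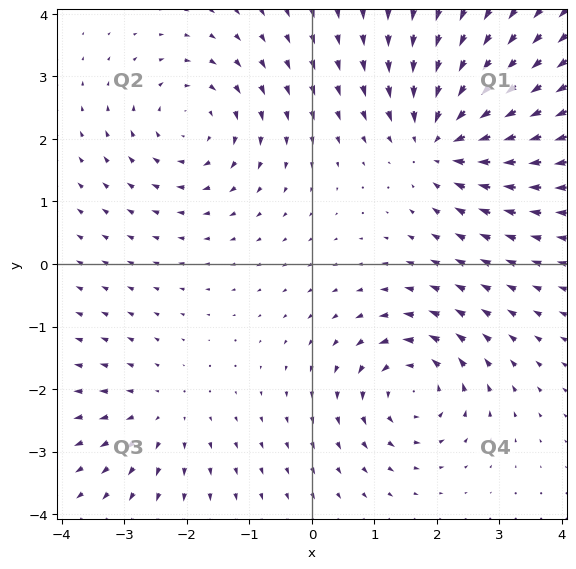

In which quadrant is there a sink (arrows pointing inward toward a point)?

The sink sits at approximately (2.1, 2.0), which lies in quadrant Q1. The divergence there is about -5, negative as expected for a sink.

Q1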